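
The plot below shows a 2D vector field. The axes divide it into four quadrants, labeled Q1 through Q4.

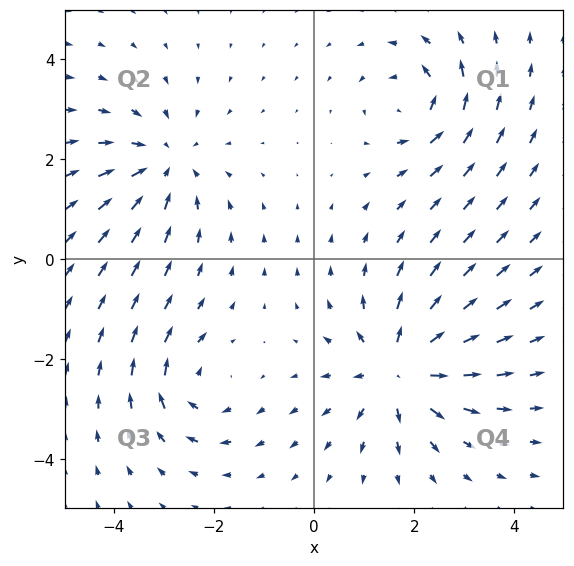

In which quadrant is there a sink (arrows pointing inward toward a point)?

Q2

The sink sits at approximately (-3.0, 1.9), which lies in quadrant Q2. The divergence there is about -3, negative as expected for a sink.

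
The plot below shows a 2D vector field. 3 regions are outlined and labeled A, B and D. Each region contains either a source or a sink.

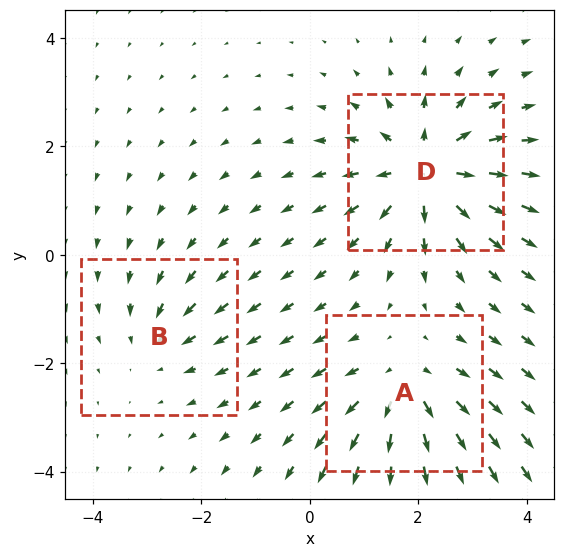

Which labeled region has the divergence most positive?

D

Divergence at each region's feature centre — A: about +4, B: about -2, D: about +5. Region D is most positive.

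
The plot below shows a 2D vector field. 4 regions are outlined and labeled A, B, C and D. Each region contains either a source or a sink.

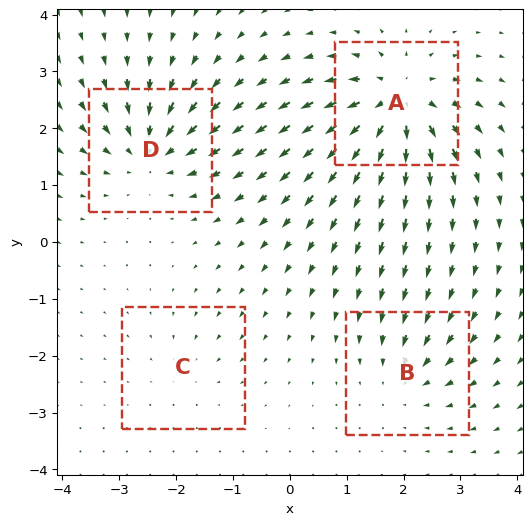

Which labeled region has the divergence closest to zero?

C

Divergence at each region's feature centre — A: about +8, B: about -4, C: about -2, D: about -6. Region C is closest to zero.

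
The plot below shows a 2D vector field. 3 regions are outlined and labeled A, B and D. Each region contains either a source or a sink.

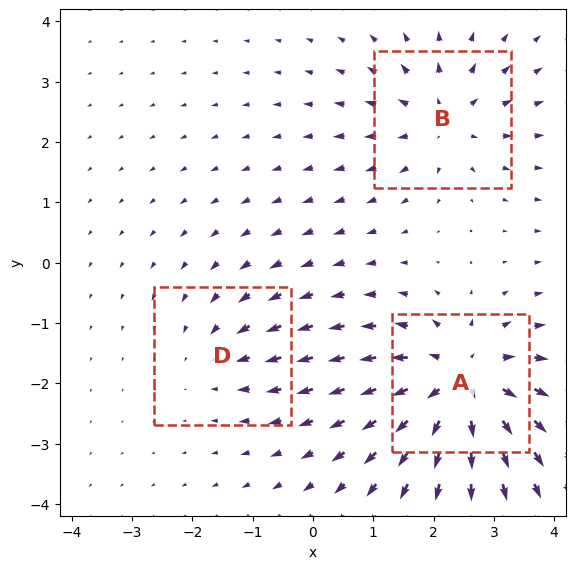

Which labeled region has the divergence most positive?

Divergence at each region's feature centre — A: about +5, B: about +3, D: about -2. Region A is most positive.

A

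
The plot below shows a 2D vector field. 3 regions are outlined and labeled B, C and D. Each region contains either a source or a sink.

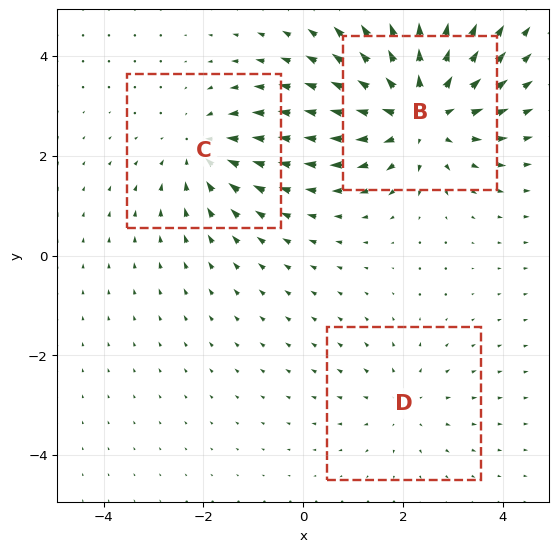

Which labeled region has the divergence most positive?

Divergence at each region's feature centre — B: about +5, C: about -3, D: about +2. Region B is most positive.

B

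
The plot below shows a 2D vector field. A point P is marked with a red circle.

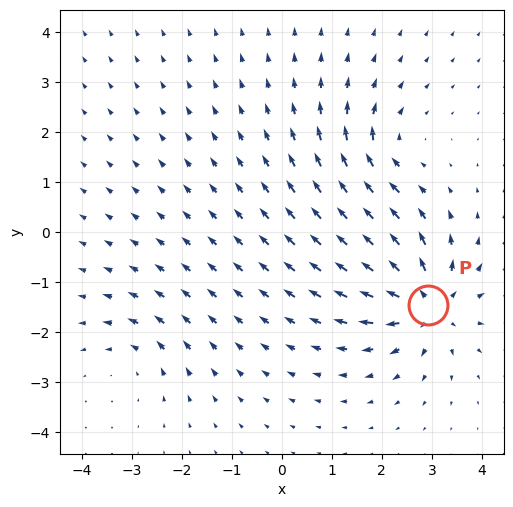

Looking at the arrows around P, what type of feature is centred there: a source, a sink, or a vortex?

source

At P (2.9, -1.5) the arrows spread outward. Divergence about +6, curl ≈0 — positive divergence with near-zero curl is a source.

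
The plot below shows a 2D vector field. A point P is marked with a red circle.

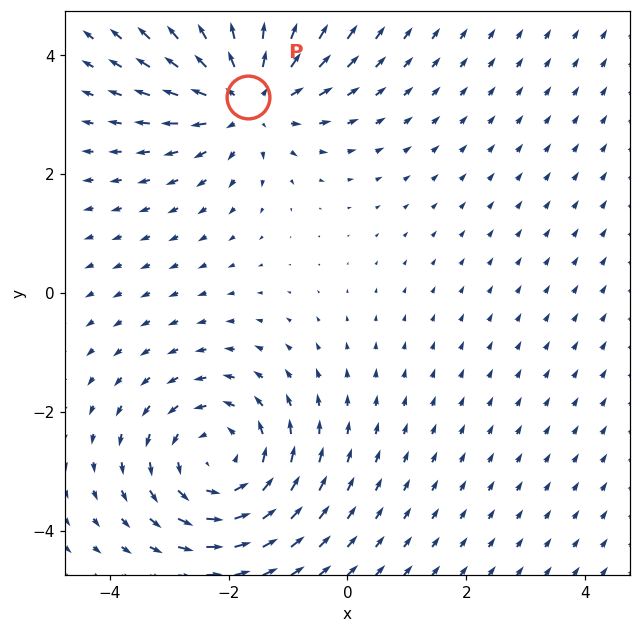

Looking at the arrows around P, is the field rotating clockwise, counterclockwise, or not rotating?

not rotating

Near P at (-1.7, 3.3) the arrows show no circulation. The curl there is ≈0.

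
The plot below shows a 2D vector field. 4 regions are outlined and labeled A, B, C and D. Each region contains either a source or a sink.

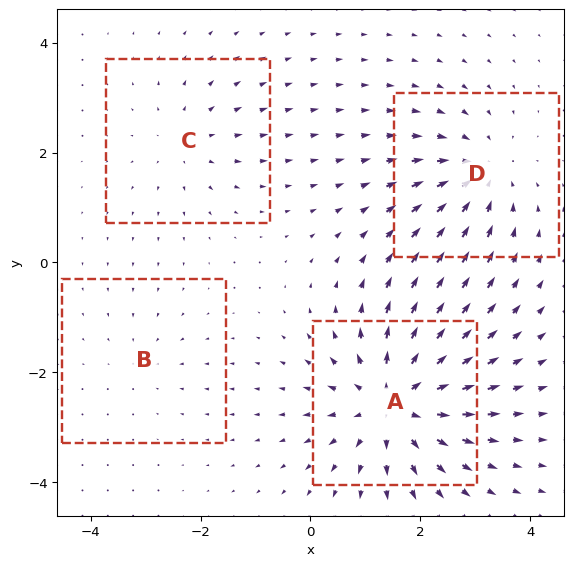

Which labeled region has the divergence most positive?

A

Divergence at each region's feature centre — A: about +7, B: about -2, C: about +3, D: about -5. Region A is most positive.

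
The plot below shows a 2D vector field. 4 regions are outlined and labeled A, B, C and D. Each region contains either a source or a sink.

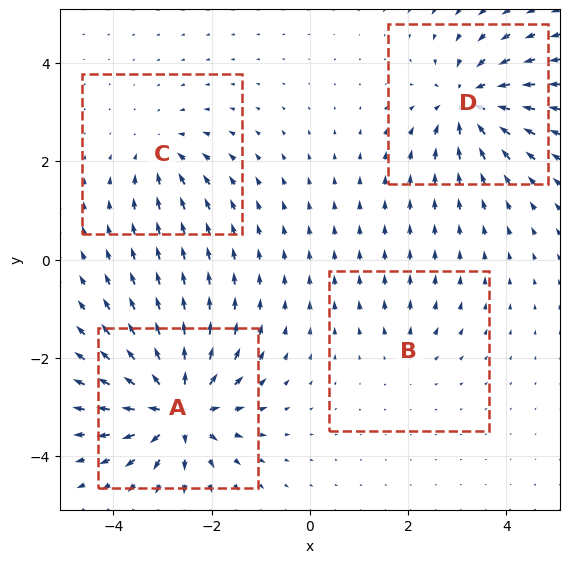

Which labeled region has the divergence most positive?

Divergence at each region's feature centre — A: about +9, B: about +2, C: about -4, D: about -7. Region A is most positive.

A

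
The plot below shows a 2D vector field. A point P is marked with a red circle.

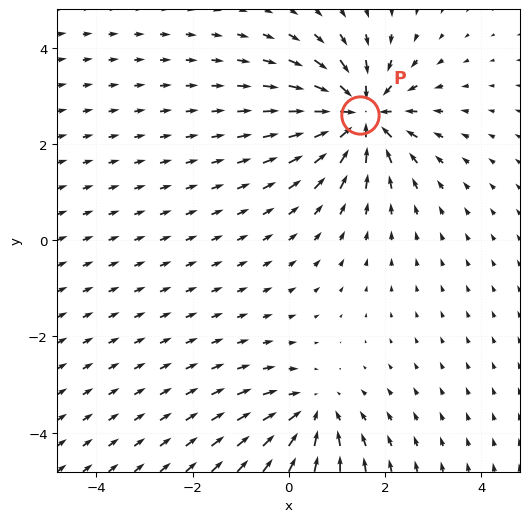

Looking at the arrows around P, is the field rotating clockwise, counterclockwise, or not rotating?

Near P at (1.5, 2.6) the arrows show no circulation. The curl there is ≈0.

not rotating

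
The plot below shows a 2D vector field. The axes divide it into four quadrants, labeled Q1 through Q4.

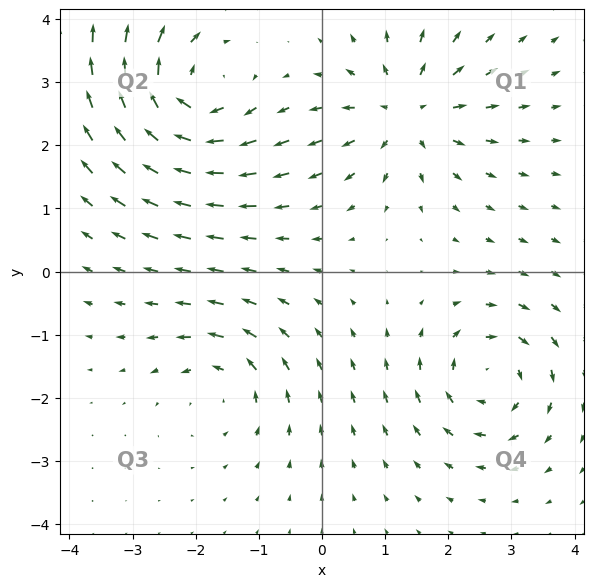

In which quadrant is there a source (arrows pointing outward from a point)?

Q1

The source sits at approximately (1.3, 2.5), which lies in quadrant Q1. The divergence there is about +5, positive as expected for a source.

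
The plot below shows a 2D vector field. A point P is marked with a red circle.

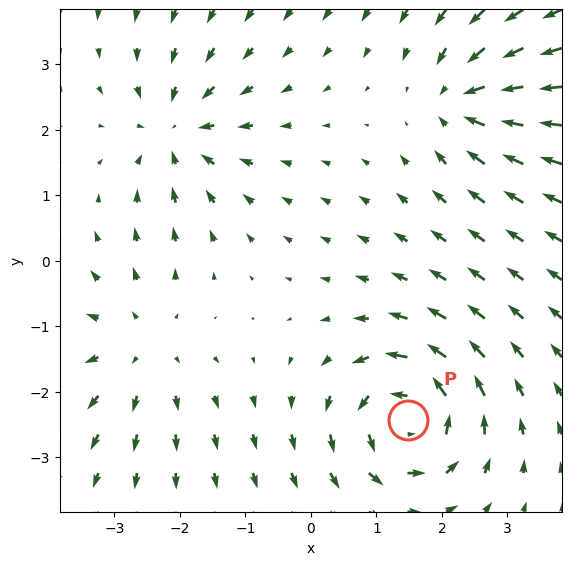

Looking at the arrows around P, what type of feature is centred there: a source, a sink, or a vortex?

At P (1.5, -2.4) the arrows circulate counterclockwise. Divergence ≈0, curl about +6 — near-zero divergence with nonzero curl is a vortex.

vortex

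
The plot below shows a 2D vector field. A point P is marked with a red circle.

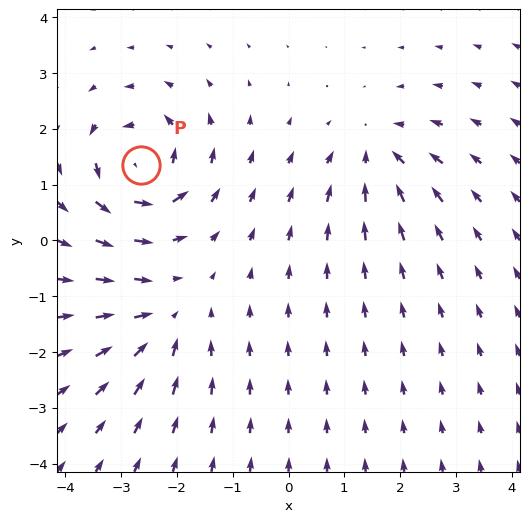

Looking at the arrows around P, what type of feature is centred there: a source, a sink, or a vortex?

vortex

At P (-2.6, 1.3) the arrows circulate counterclockwise. Divergence ≈0, curl about +7 — near-zero divergence with nonzero curl is a vortex.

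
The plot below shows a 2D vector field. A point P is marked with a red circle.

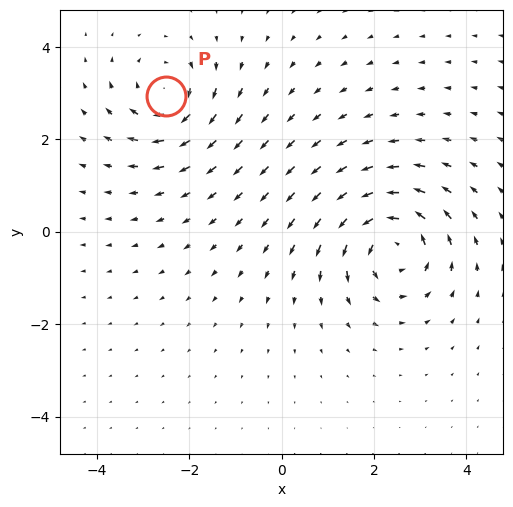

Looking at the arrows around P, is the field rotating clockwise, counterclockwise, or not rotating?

Near P at (-2.5, 2.9) the arrows circulate clockwise. The curl (z-component) there is about -4; negative curl means clockwise rotation.

clockwise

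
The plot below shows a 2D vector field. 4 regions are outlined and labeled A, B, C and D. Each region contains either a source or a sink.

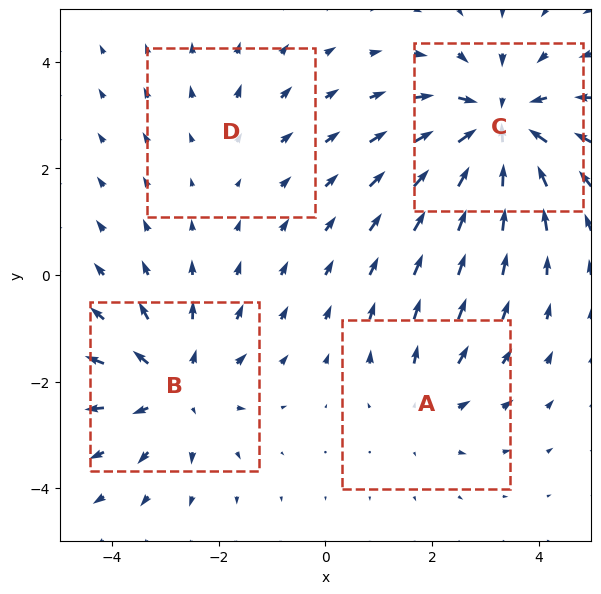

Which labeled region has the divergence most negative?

Divergence at each region's feature centre — A: about +3, B: about +5, C: about -7, D: about +2. Region C is most negative.

C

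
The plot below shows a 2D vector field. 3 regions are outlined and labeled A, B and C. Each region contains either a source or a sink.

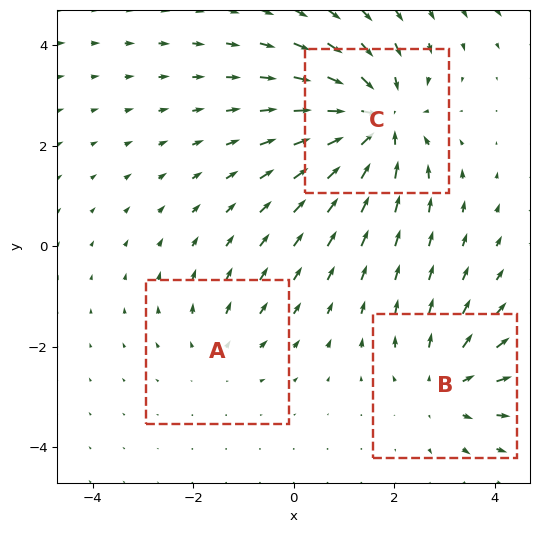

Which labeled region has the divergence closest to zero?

Divergence at each region's feature centre — A: about +2, B: about +3, C: about -5. Region A is closest to zero.

A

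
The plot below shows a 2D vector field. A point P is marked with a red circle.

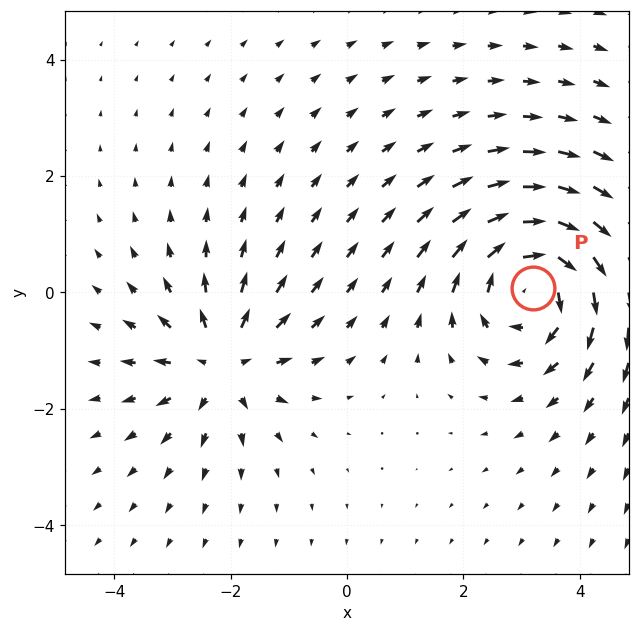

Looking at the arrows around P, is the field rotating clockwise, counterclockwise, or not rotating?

clockwise

Near P at (3.2, 0.1) the arrows circulate clockwise. The curl (z-component) there is about -4; negative curl means clockwise rotation.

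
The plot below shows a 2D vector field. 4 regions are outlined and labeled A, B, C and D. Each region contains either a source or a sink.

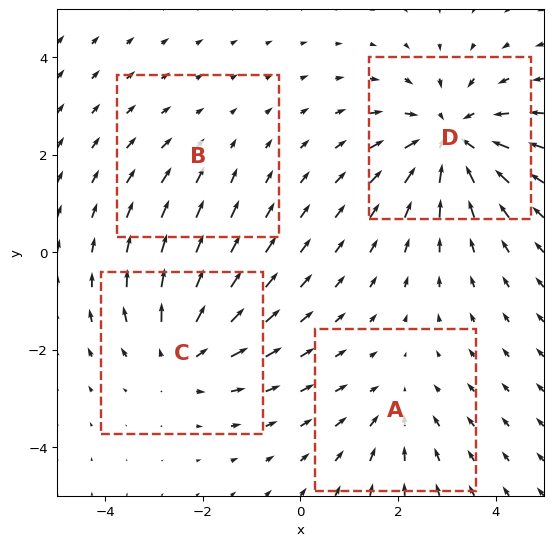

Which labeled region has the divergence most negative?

D

Divergence at each region's feature centre — A: about -3, B: about -2, C: about +5, D: about -6. Region D is most negative.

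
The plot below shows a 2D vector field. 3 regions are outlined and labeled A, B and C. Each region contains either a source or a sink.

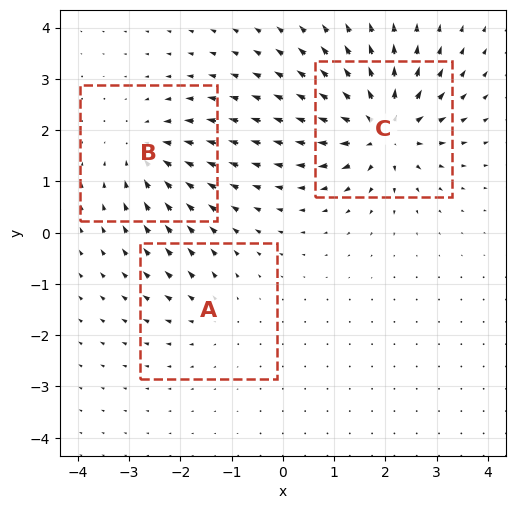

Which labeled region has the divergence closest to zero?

A

Divergence at each region's feature centre — A: about +2, B: about -4, C: about +6. Region A is closest to zero.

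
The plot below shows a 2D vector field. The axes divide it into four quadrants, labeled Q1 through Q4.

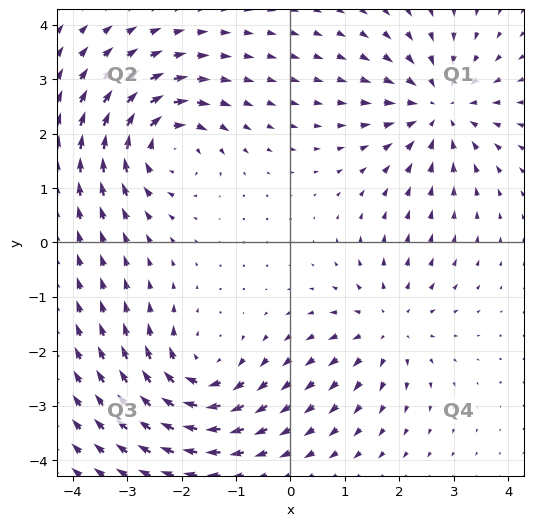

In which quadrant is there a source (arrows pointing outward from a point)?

Q4

The source sits at approximately (1.8, -1.5), which lies in quadrant Q4. The divergence there is about +3, positive as expected for a source.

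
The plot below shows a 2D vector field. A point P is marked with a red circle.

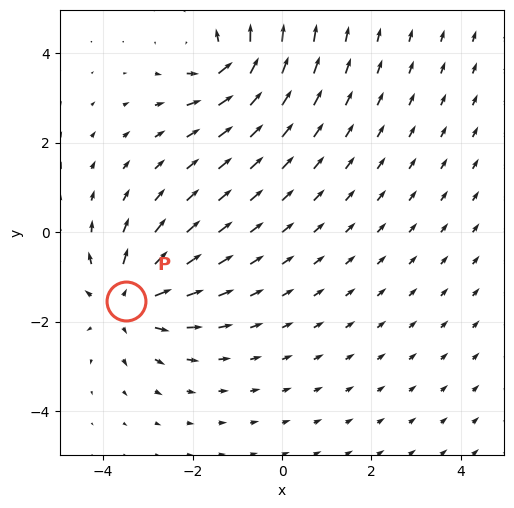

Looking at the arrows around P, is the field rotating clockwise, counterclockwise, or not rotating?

Near P at (-3.5, -1.5) the arrows show no circulation. The curl there is ≈0.

not rotating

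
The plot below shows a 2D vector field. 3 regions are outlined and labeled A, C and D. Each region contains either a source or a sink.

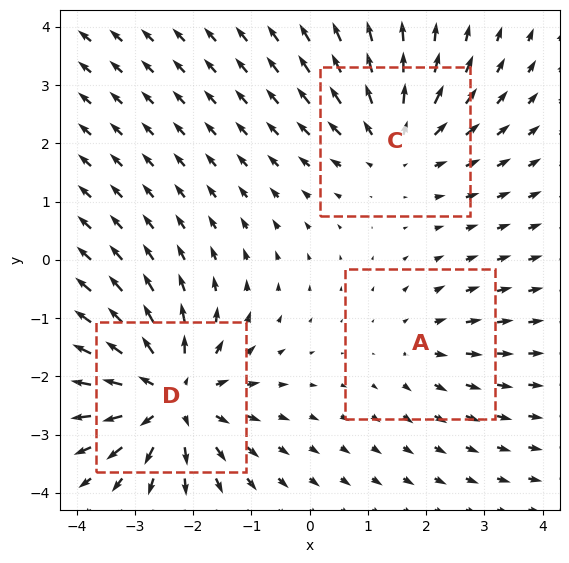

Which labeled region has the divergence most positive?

Divergence at each region's feature centre — A: about +2, C: about +3, D: about +5. Region D is most positive.

D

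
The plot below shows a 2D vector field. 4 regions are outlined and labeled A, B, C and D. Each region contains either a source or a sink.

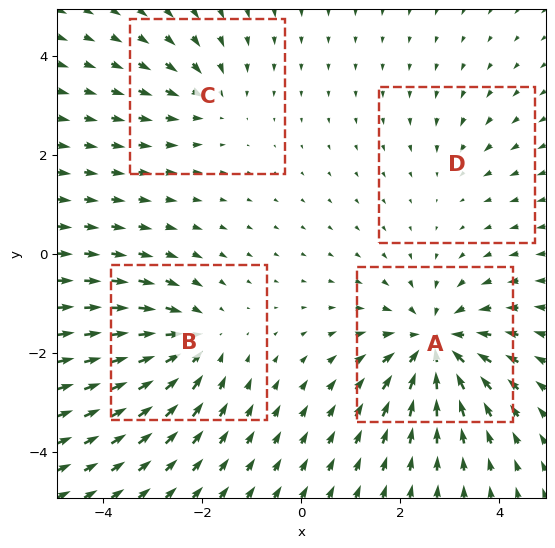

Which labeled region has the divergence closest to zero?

Divergence at each region's feature centre — A: about -6, B: about -5, C: about -3, D: about -2. Region D is closest to zero.

D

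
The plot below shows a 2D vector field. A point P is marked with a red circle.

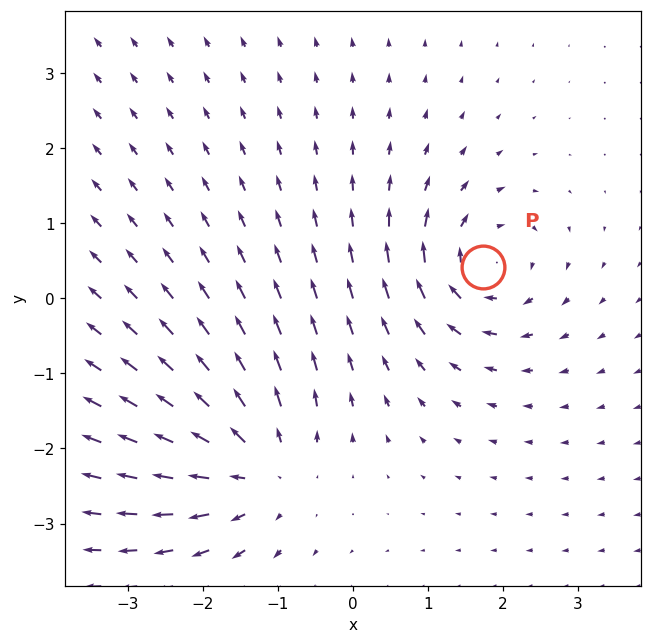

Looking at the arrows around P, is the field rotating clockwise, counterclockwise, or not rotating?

Near P at (1.7, 0.4) the arrows circulate clockwise. The curl (z-component) there is about -5; negative curl means clockwise rotation.

clockwise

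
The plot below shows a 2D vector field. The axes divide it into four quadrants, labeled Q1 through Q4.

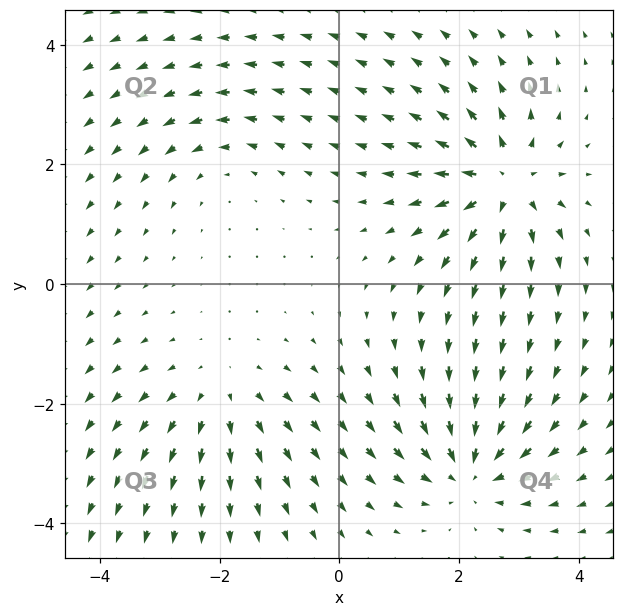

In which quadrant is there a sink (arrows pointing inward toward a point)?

Q4

The sink sits at approximately (2.2, -3.1), which lies in quadrant Q4. The divergence there is about -5, negative as expected for a sink.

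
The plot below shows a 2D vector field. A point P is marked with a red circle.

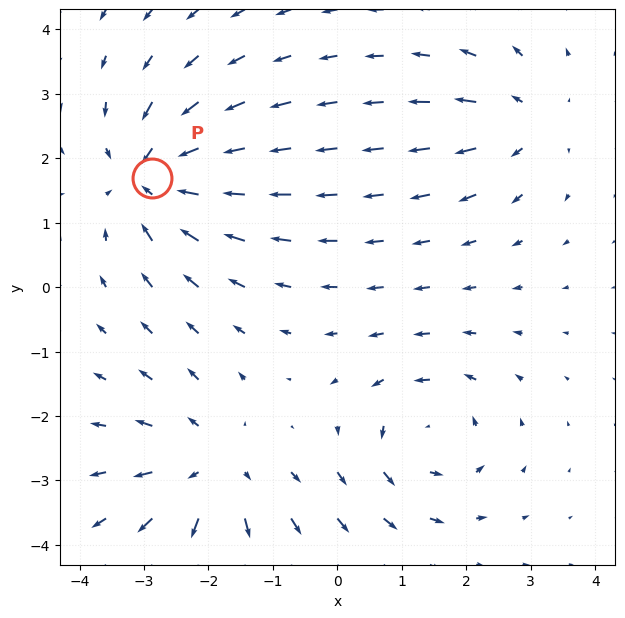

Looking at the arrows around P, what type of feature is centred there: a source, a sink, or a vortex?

sink

At P (-2.9, 1.7) the arrows converge inward. Divergence about -6, curl ≈0 — negative divergence with near-zero curl is a sink.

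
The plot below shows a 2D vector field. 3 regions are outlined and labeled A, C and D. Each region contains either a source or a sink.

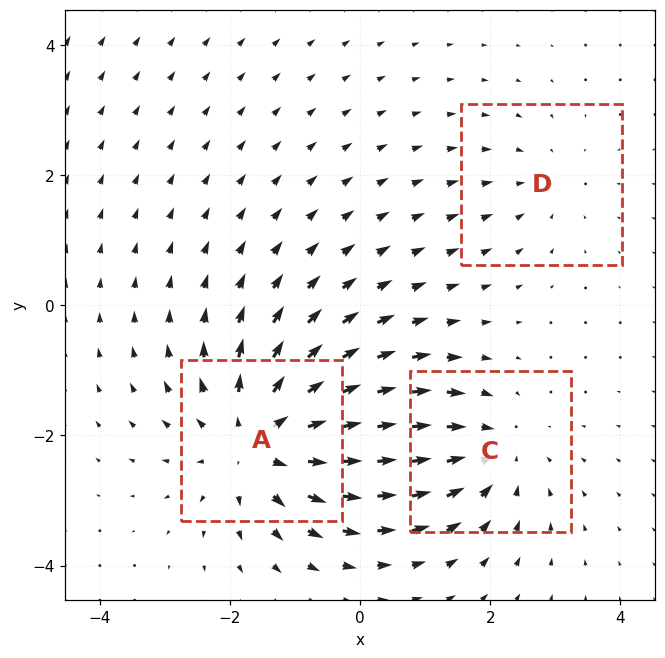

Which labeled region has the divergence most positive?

A

Divergence at each region's feature centre — A: about +4, C: about -3, D: about -2. Region A is most positive.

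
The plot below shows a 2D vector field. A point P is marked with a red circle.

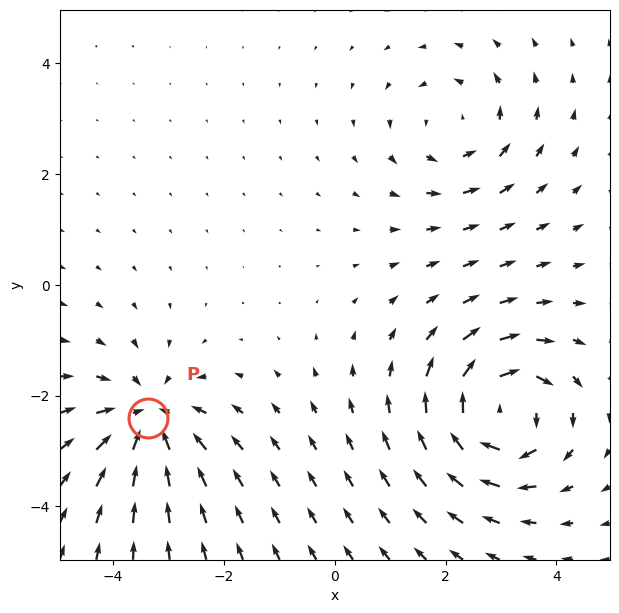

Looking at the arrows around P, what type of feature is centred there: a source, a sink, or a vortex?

sink

At P (-3.4, -2.4) the arrows converge inward. Divergence about -5, curl ≈0 — negative divergence with near-zero curl is a sink.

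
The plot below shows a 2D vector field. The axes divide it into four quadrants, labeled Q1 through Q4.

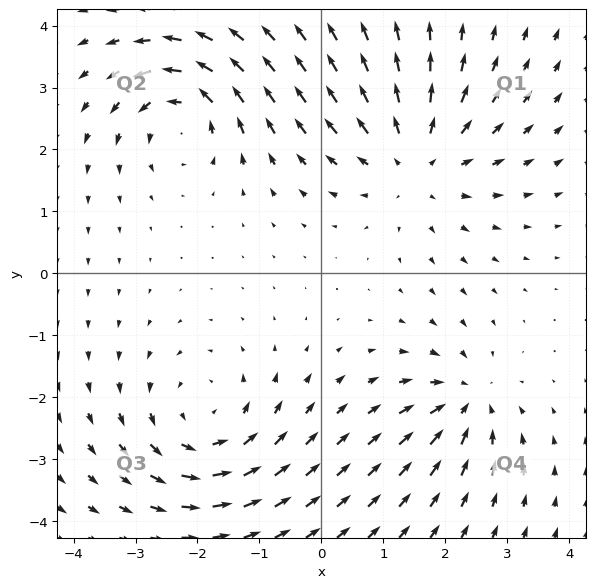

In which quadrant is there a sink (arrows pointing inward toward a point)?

Q4

The sink sits at approximately (2.3, -2.1), which lies in quadrant Q4. The divergence there is about -5, negative as expected for a sink.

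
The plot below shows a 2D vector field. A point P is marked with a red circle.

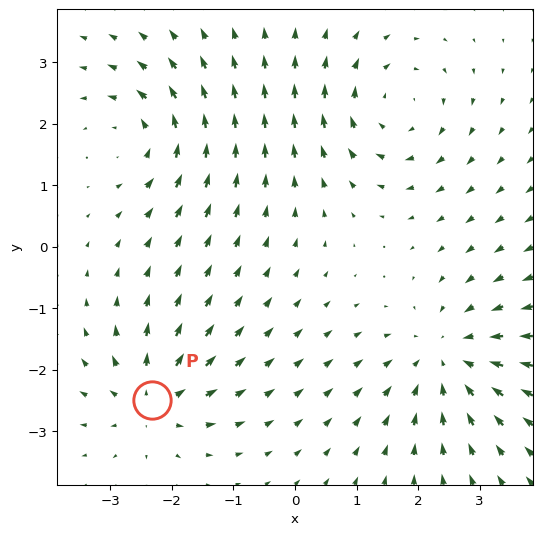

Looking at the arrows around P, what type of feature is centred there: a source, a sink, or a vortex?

At P (-2.3, -2.5) the arrows spread outward. Divergence about +4, curl ≈0 — positive divergence with near-zero curl is a source.

source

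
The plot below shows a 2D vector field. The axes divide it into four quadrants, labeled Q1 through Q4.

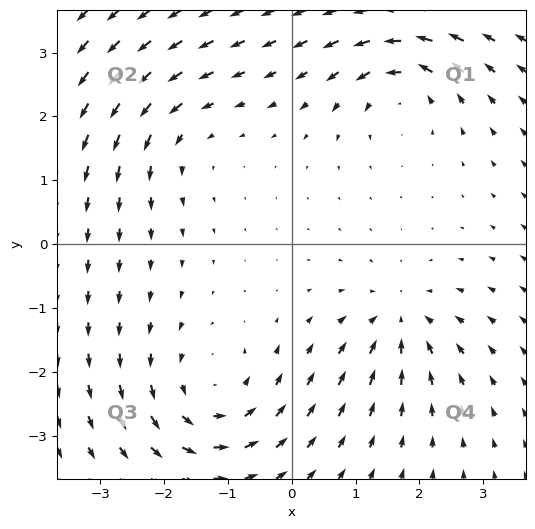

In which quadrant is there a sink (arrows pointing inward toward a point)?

The sink sits at approximately (1.7, -1.2), which lies in quadrant Q4. The divergence there is about -4, negative as expected for a sink.

Q4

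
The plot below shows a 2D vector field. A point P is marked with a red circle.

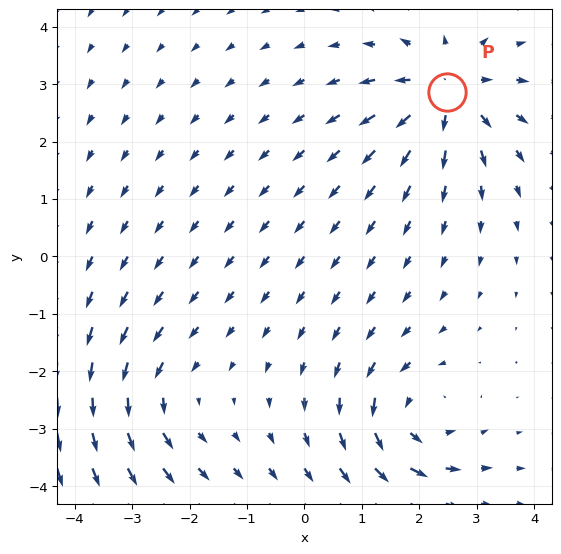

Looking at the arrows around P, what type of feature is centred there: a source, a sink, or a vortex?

At P (2.5, 2.9) the arrows spread outward. Divergence about +5, curl ≈0 — positive divergence with near-zero curl is a source.

source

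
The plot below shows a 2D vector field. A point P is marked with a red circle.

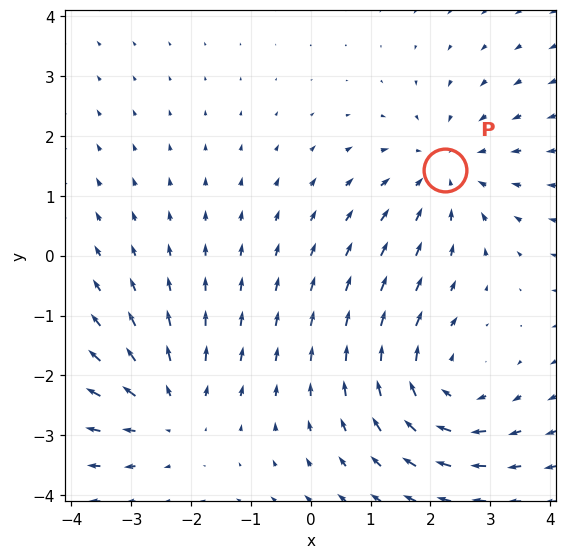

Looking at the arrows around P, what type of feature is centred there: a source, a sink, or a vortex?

sink

At P (2.3, 1.4) the arrows converge inward. Divergence about -3, curl ≈0 — negative divergence with near-zero curl is a sink.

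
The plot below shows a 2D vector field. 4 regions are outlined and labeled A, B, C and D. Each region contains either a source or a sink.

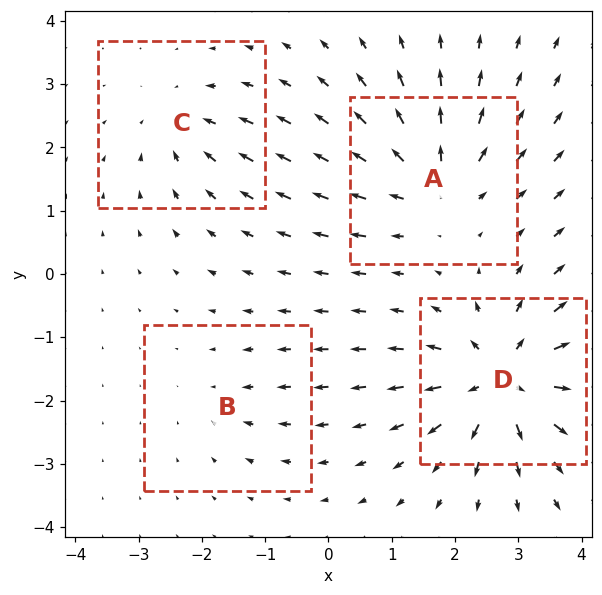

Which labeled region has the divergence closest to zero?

Divergence at each region's feature centre — A: about +6, B: about -2, C: about -4, D: about +8. Region B is closest to zero.

B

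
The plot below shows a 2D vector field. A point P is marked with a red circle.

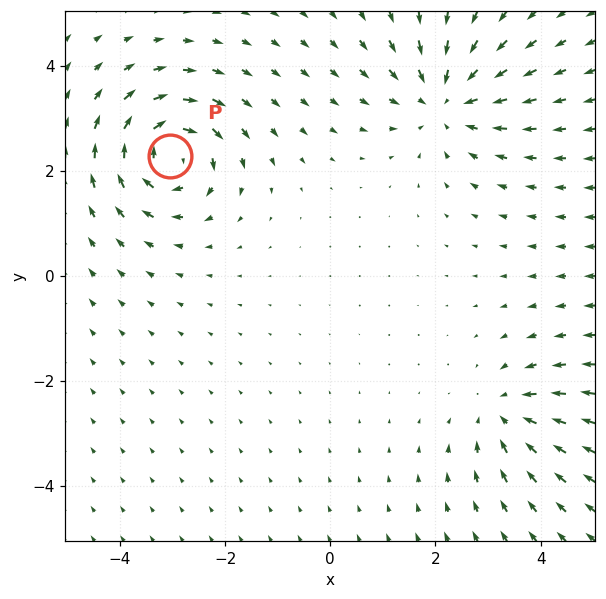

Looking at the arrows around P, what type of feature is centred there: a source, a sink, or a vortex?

vortex

At P (-3.0, 2.3) the arrows circulate clockwise. Divergence ≈0, curl about -6 — near-zero divergence with nonzero curl is a vortex.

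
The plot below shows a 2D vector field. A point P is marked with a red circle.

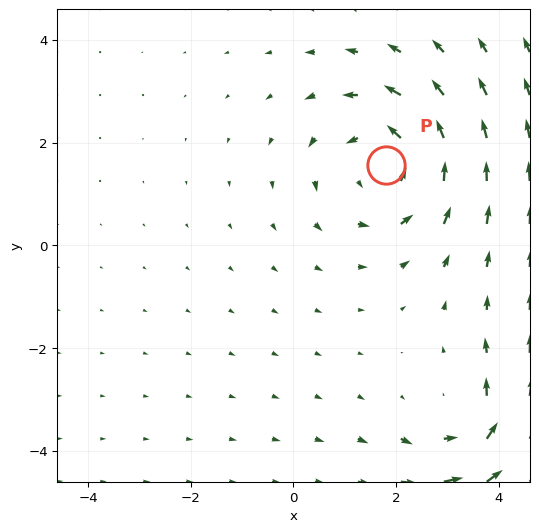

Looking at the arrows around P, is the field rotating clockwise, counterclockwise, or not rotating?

counterclockwise

Near P at (1.8, 1.6) the arrows circulate counterclockwise. The curl (z-component) there is about +4; positive curl means counterclockwise rotation.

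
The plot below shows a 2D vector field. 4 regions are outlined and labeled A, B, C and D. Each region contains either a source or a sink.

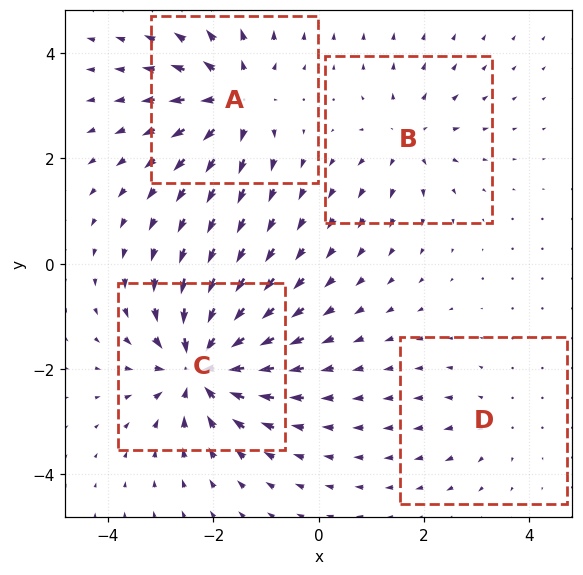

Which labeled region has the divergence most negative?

C

Divergence at each region's feature centre — A: about +6, B: about +4, C: about -8, D: about +2. Region C is most negative.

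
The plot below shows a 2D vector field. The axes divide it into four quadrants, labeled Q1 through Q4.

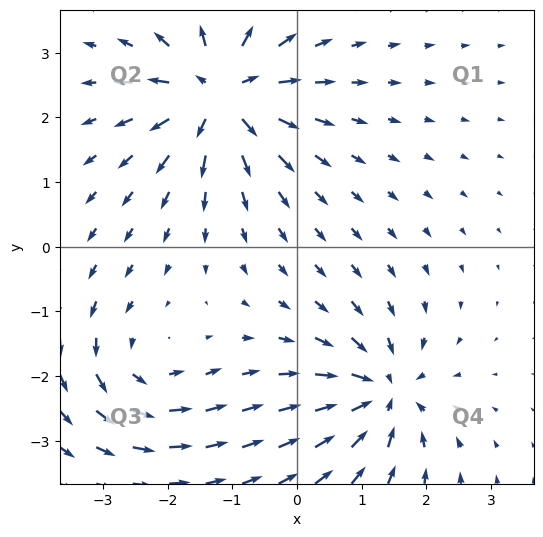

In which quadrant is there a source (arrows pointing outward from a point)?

Q2

The source sits at approximately (-1.2, 2.4), which lies in quadrant Q2. The divergence there is about +7, positive as expected for a source.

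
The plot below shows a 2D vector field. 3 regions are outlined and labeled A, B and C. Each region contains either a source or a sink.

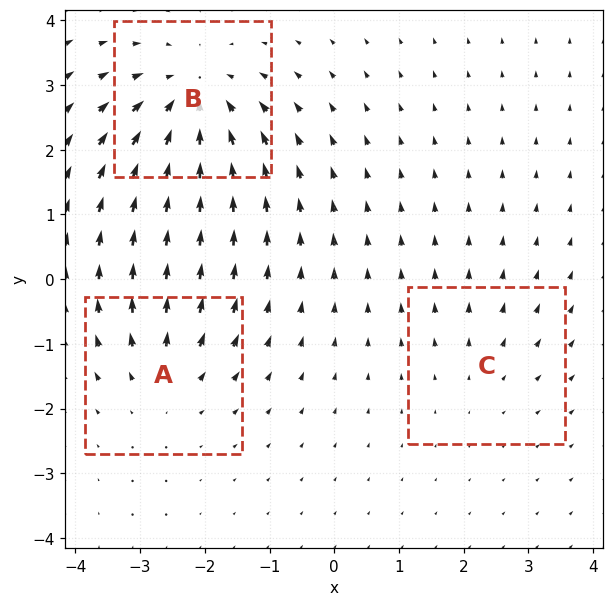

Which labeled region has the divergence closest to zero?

C

Divergence at each region's feature centre — A: about +3, B: about -5, C: about +2. Region C is closest to zero.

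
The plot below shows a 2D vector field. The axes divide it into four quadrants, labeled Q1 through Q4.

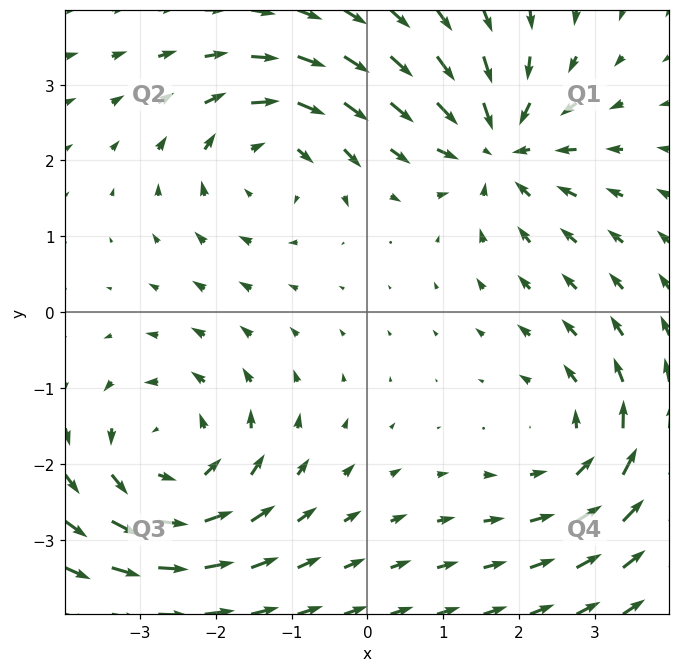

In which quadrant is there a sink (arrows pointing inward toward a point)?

Q1

The sink sits at approximately (1.7, 2.2), which lies in quadrant Q1. The divergence there is about -5, negative as expected for a sink.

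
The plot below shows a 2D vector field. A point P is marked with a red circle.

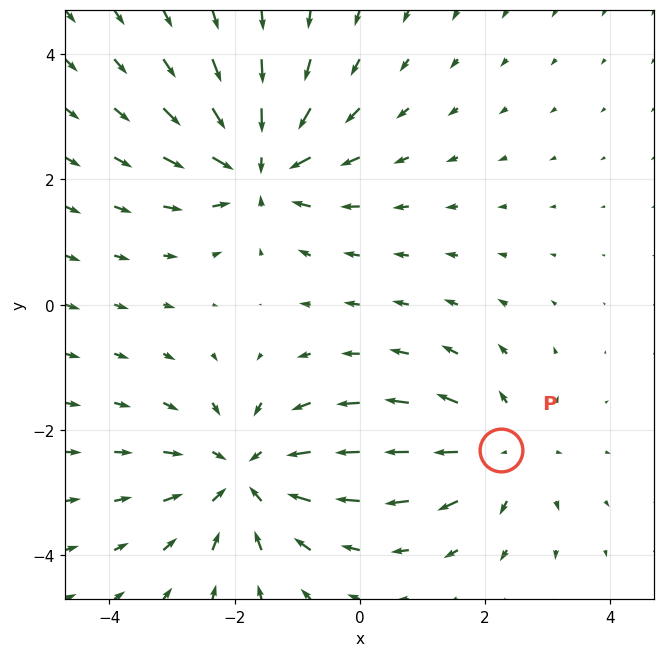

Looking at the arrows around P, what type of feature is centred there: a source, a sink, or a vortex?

source

At P (2.3, -2.3) the arrows spread outward. Divergence about +3, curl ≈0 — positive divergence with near-zero curl is a source.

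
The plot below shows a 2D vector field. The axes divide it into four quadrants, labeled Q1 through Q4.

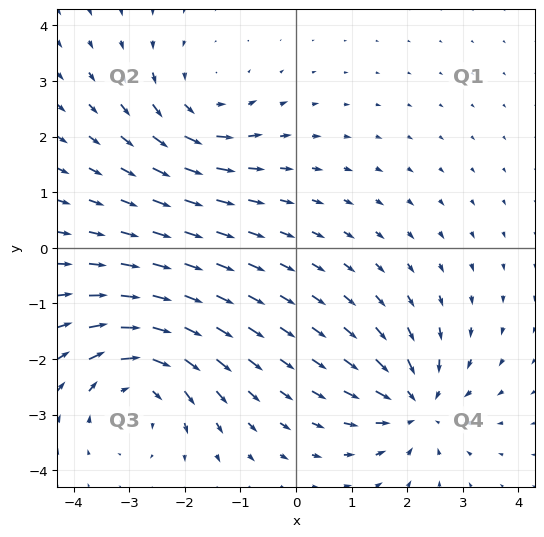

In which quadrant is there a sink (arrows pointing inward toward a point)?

The sink sits at approximately (2.2, -2.8), which lies in quadrant Q4. The divergence there is about -5, negative as expected for a sink.

Q4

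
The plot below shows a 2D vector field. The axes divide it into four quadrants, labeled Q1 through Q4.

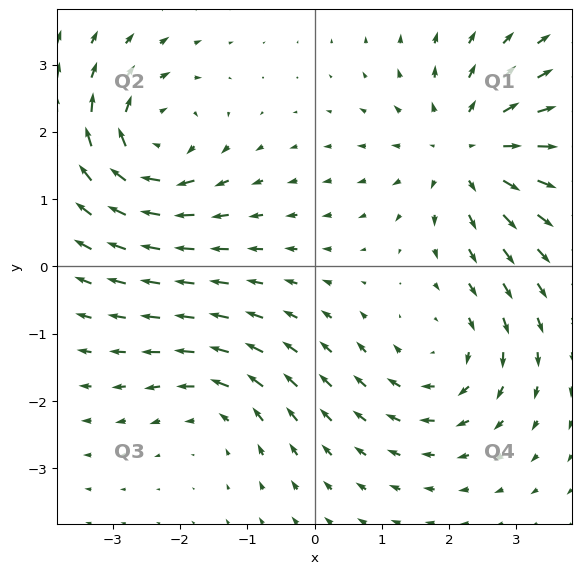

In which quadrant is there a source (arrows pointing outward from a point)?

The source sits at approximately (2.3, 1.7), which lies in quadrant Q1. The divergence there is about +4, positive as expected for a source.

Q1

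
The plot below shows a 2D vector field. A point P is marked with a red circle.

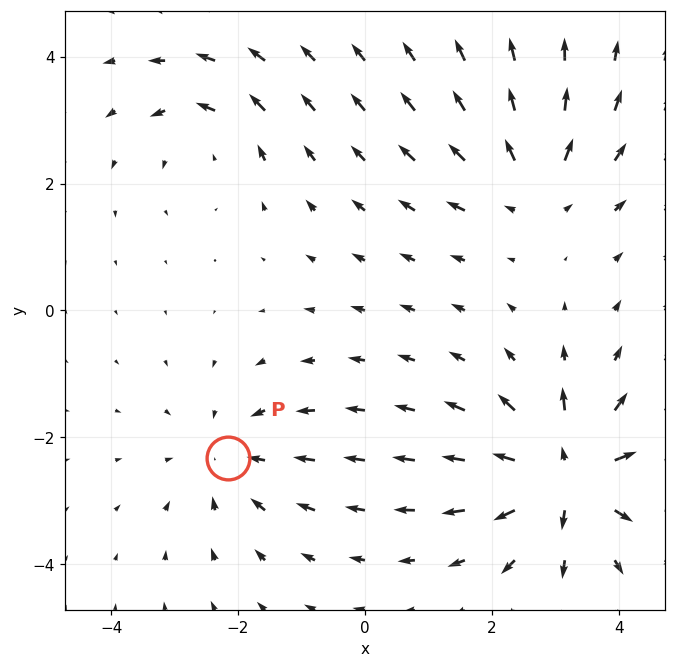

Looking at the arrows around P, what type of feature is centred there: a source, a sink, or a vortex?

sink

At P (-2.2, -2.3) the arrows converge inward. Divergence about -3, curl ≈0 — negative divergence with near-zero curl is a sink.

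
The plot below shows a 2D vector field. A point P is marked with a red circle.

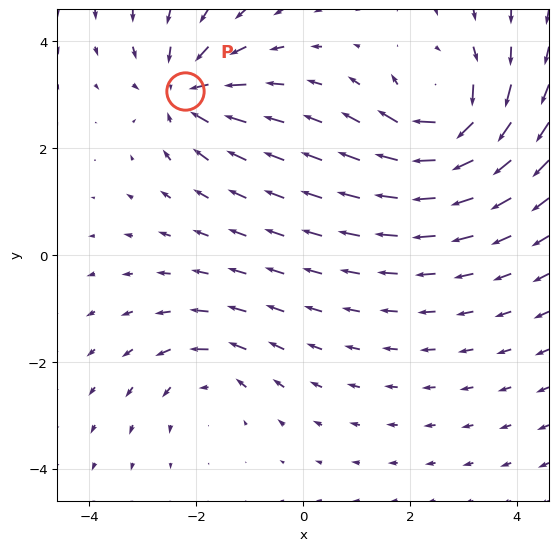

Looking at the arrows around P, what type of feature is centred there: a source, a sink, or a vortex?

sink

At P (-2.2, 3.1) the arrows converge inward. Divergence about -4, curl ≈0 — negative divergence with near-zero curl is a sink.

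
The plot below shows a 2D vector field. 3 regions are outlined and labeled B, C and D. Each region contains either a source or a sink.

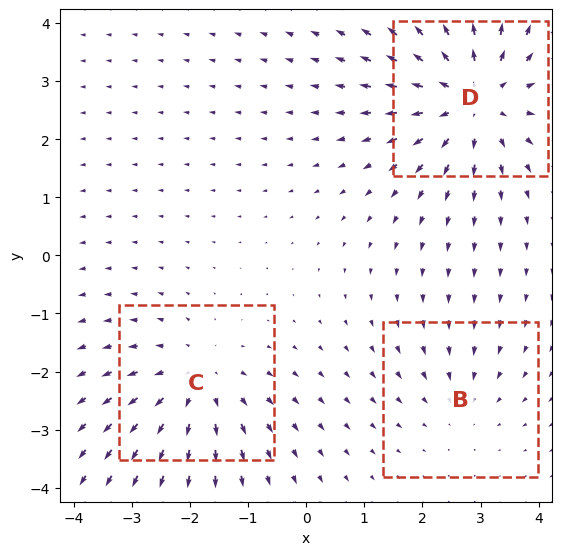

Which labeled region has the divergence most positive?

Divergence at each region's feature centre — B: about -2, C: about +3, D: about +4. Region D is most positive.

D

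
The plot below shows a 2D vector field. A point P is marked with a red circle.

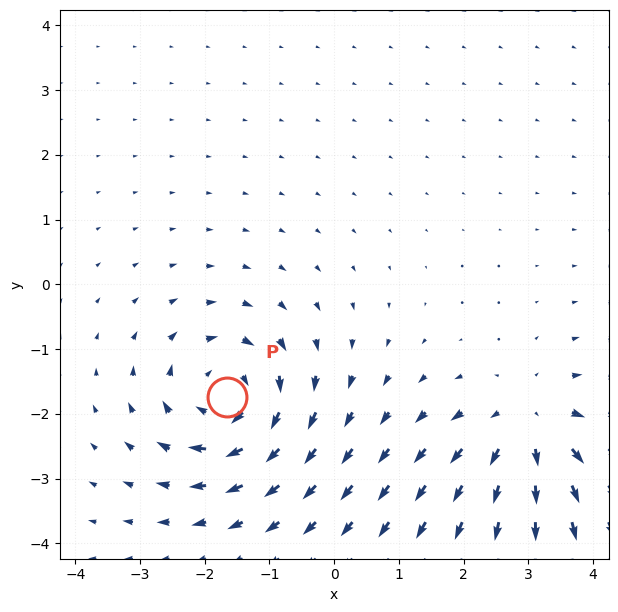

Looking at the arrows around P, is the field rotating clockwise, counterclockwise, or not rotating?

Near P at (-1.7, -1.7) the arrows circulate clockwise. The curl (z-component) there is about -5; negative curl means clockwise rotation.

clockwise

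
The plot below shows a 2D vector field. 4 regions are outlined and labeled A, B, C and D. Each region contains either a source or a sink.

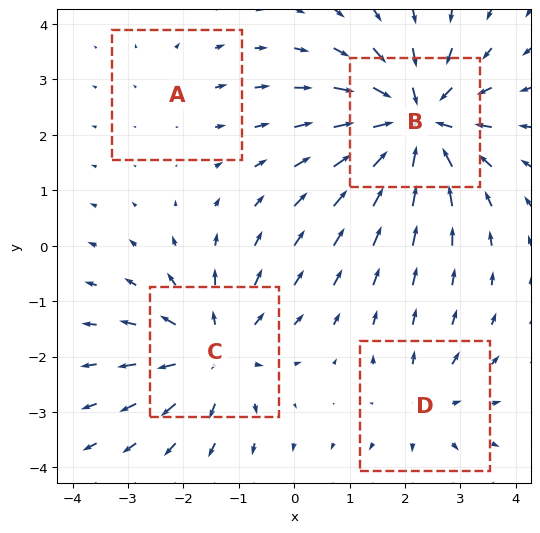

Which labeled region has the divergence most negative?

B

Divergence at each region's feature centre — A: about +2, B: about -7, C: about +5, D: about +3. Region B is most negative.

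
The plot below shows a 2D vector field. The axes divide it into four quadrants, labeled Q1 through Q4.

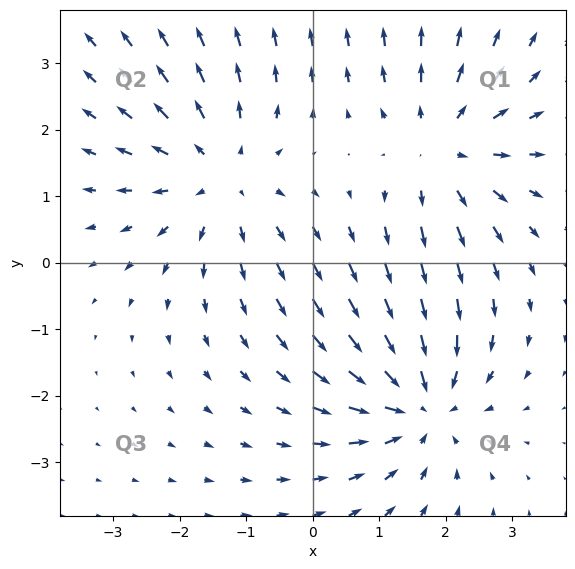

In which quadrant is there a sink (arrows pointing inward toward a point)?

The sink sits at approximately (1.6, -2.1), which lies in quadrant Q4. The divergence there is about -5, negative as expected for a sink.

Q4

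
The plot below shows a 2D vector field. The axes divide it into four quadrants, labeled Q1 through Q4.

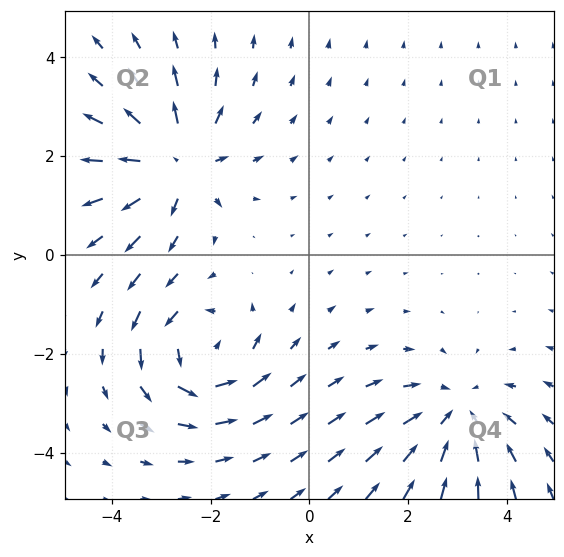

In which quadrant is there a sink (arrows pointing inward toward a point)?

The sink sits at approximately (3.0, -3.3), which lies in quadrant Q4. The divergence there is about -4, negative as expected for a sink.

Q4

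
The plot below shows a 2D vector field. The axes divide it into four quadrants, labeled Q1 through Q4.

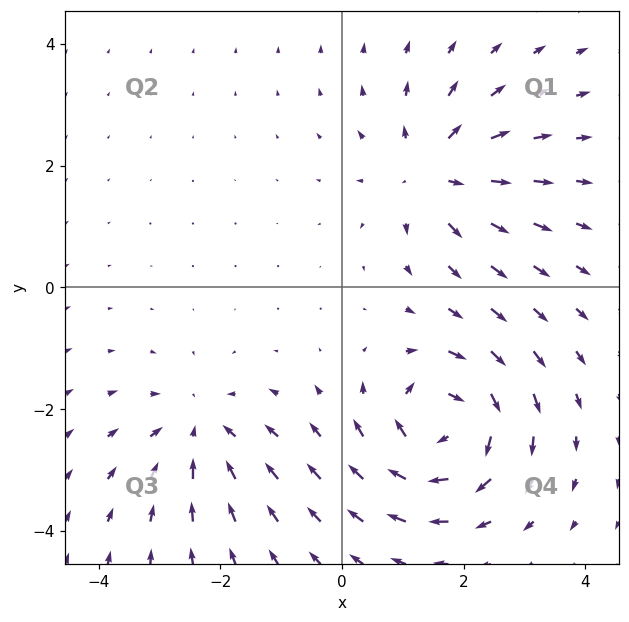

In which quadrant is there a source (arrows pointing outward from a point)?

The source sits at approximately (1.5, 1.9), which lies in quadrant Q1. The divergence there is about +4, positive as expected for a source.

Q1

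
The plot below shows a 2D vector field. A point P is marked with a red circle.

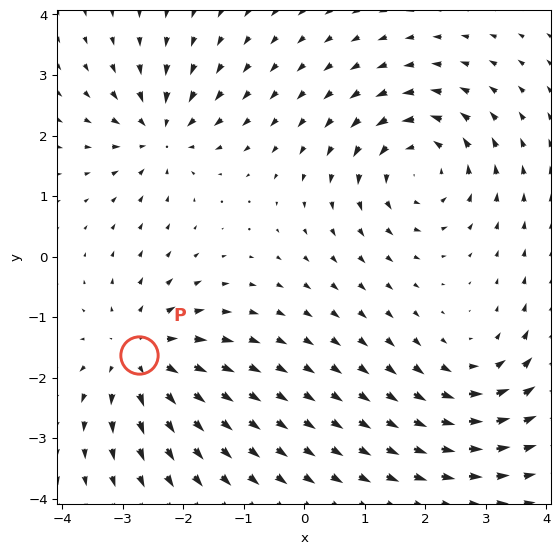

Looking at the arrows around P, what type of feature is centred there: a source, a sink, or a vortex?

At P (-2.7, -1.6) the arrows spread outward. Divergence about +5, curl ≈0 — positive divergence with near-zero curl is a source.

source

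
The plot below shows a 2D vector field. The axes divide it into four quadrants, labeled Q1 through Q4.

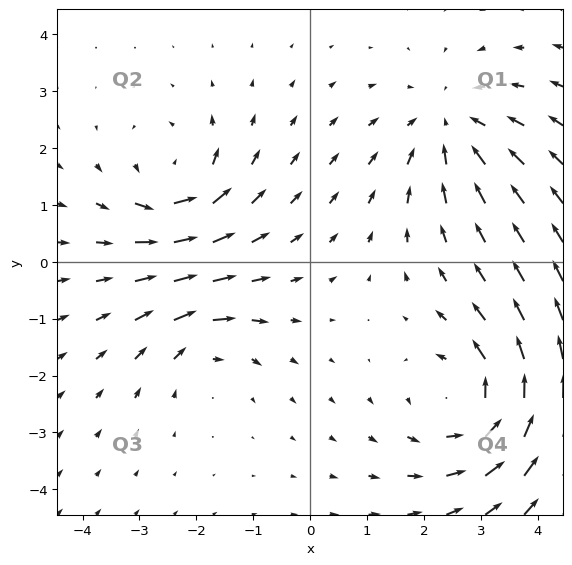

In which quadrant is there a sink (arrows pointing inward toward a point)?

Q1

The sink sits at approximately (2.5, 2.4), which lies in quadrant Q1. The divergence there is about -3, negative as expected for a sink.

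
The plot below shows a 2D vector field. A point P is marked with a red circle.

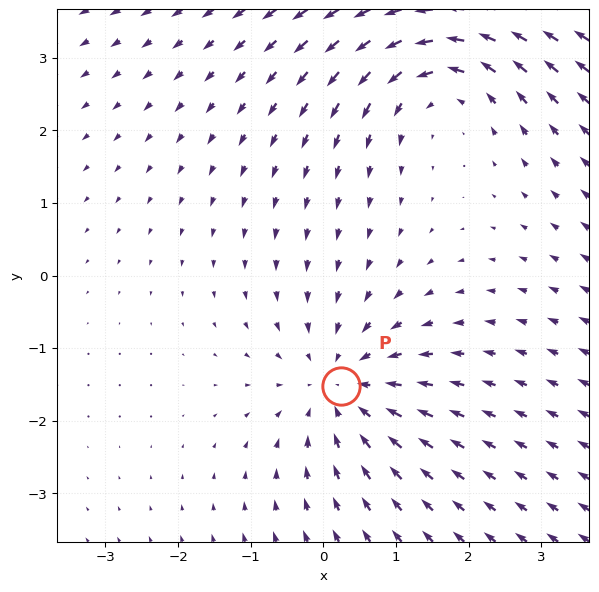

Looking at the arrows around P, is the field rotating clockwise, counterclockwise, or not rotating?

Near P at (0.2, -1.5) the arrows show no circulation. The curl there is ≈0.

not rotating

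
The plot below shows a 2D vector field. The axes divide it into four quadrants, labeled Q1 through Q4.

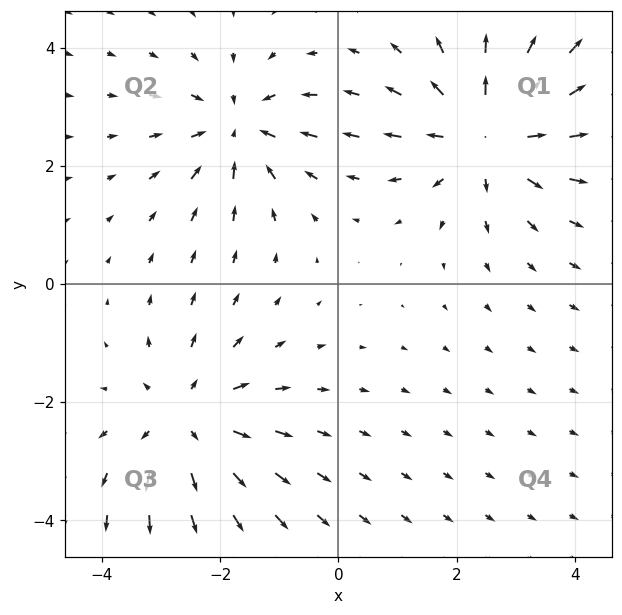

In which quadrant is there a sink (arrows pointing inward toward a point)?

The sink sits at approximately (-1.7, 2.7), which lies in quadrant Q2. The divergence there is about -3, negative as expected for a sink.

Q2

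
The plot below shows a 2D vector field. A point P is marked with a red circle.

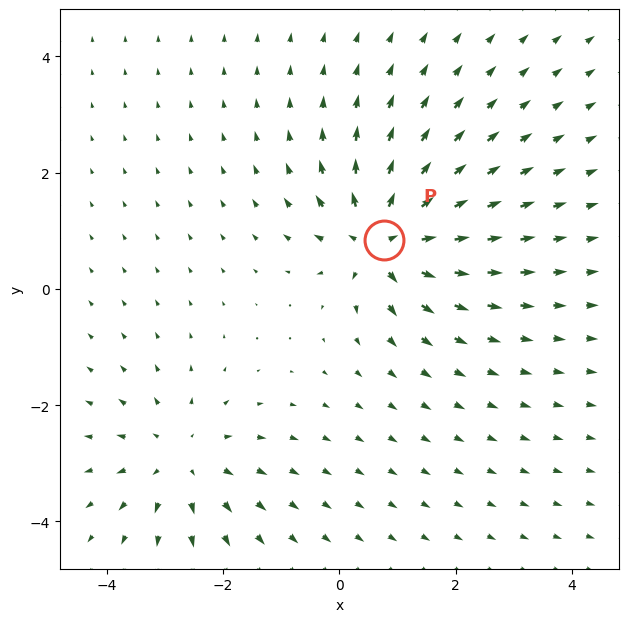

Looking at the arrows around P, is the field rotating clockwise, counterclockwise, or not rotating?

Near P at (0.8, 0.8) the arrows show no circulation. The curl there is ≈0.

not rotating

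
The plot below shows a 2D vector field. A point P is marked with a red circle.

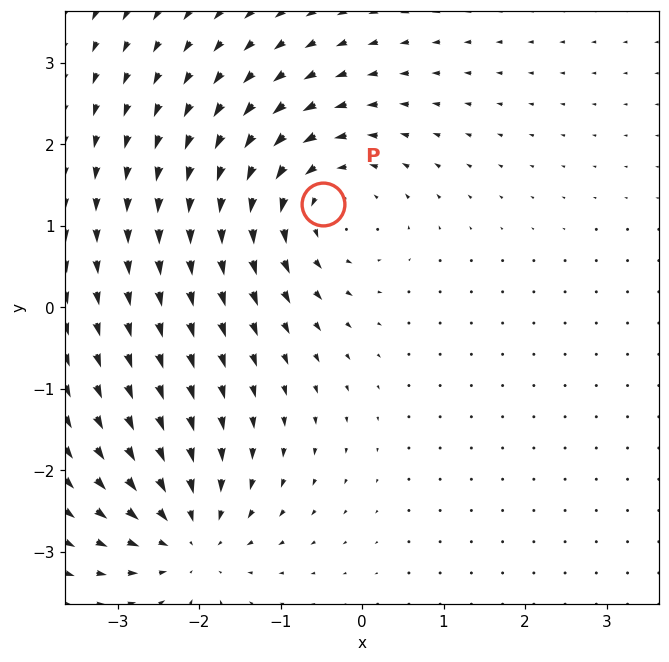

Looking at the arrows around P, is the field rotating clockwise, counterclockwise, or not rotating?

counterclockwise

Near P at (-0.5, 1.3) the arrows circulate counterclockwise. The curl (z-component) there is about +4; positive curl means counterclockwise rotation.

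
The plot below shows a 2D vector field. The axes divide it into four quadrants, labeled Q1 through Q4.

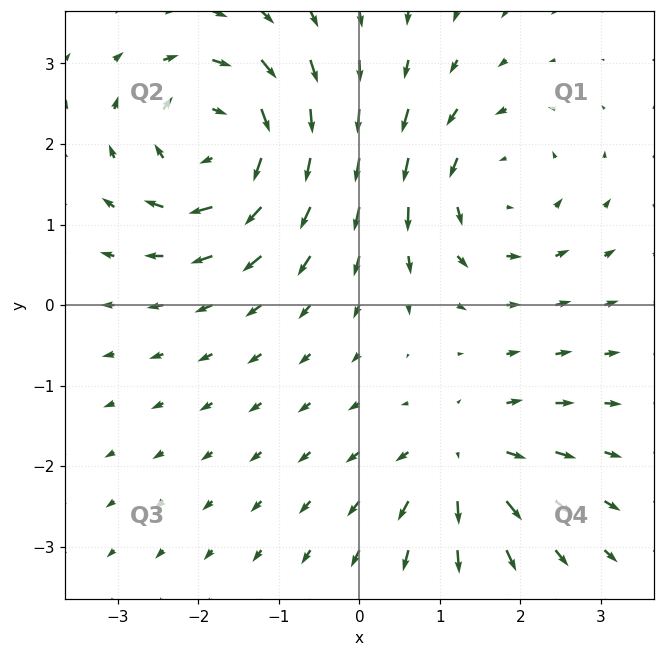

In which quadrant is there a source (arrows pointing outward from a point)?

The source sits at approximately (1.3, -1.9), which lies in quadrant Q4. The divergence there is about +4, positive as expected for a source.

Q4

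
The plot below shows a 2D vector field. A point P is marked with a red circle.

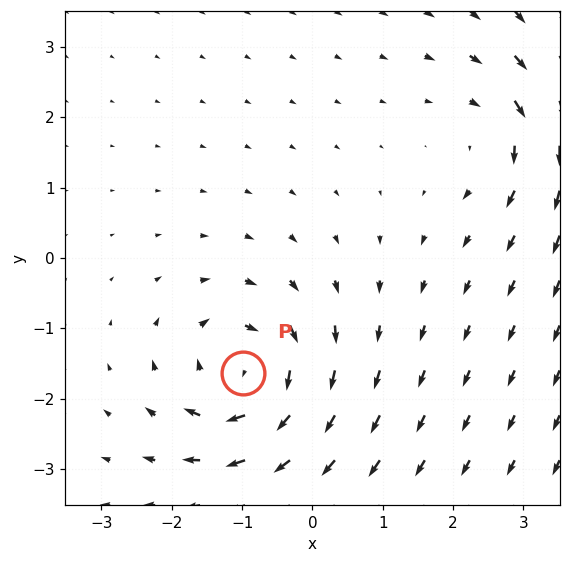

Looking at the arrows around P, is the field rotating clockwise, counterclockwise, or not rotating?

clockwise

Near P at (-1.0, -1.6) the arrows circulate clockwise. The curl (z-component) there is about -6; negative curl means clockwise rotation.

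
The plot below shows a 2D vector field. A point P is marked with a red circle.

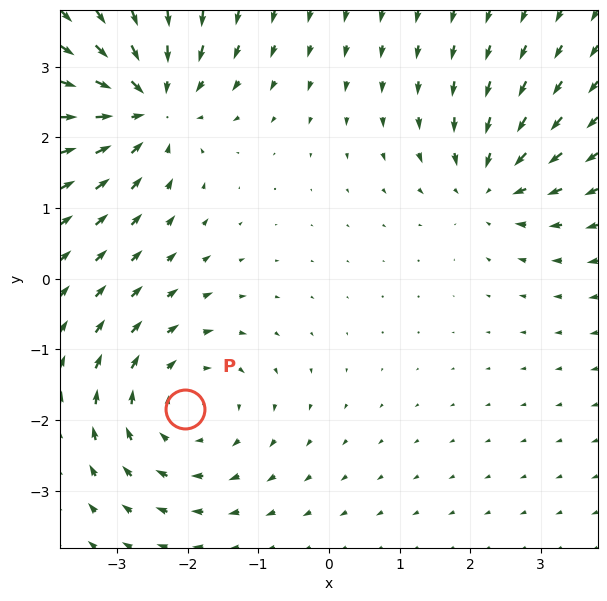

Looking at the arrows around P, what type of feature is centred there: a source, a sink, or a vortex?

vortex

At P (-2.0, -1.8) the arrows circulate clockwise. Divergence ≈0, curl about -4 — near-zero divergence with nonzero curl is a vortex.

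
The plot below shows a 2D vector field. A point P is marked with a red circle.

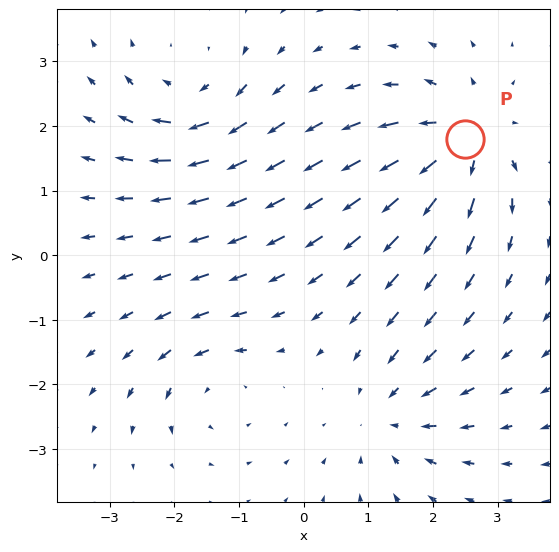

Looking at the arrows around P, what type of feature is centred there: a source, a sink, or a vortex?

source

At P (2.5, 1.8) the arrows spread outward. Divergence about +6, curl ≈0 — positive divergence with near-zero curl is a source.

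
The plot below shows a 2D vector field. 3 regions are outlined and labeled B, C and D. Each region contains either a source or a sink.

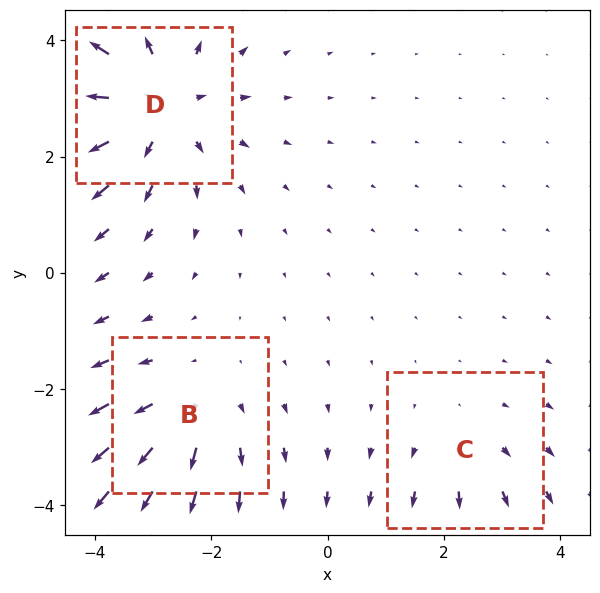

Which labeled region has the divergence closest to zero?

C

Divergence at each region's feature centre — B: about +3, C: about +2, D: about +4. Region C is closest to zero.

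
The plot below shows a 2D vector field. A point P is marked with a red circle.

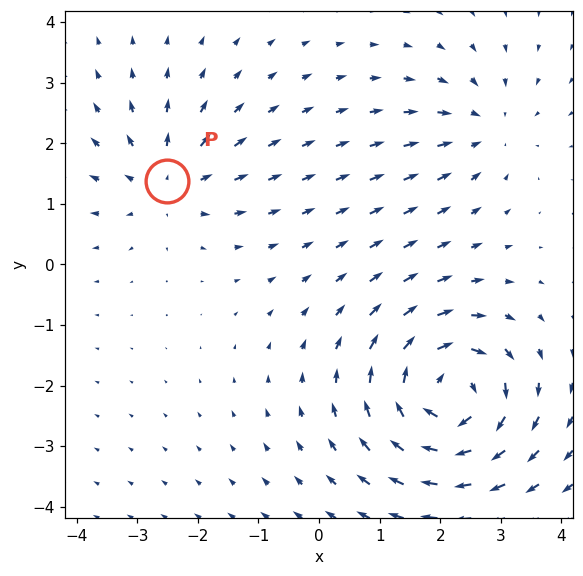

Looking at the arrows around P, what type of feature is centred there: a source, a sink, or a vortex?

source

At P (-2.5, 1.4) the arrows spread outward. Divergence about +3, curl ≈0 — positive divergence with near-zero curl is a source.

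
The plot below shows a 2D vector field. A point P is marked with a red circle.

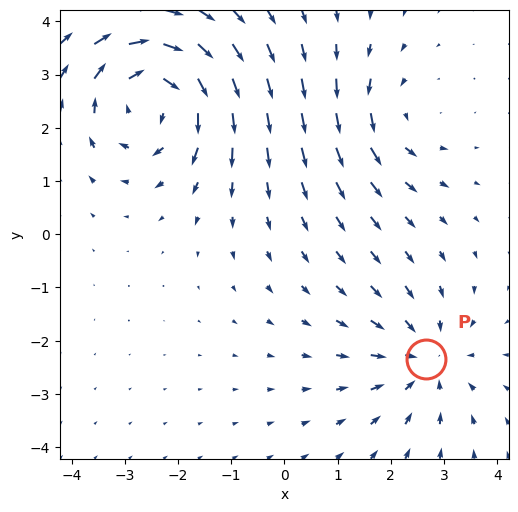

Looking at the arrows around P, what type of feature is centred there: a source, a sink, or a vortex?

sink

At P (2.7, -2.4) the arrows converge inward. Divergence about -3, curl ≈0 — negative divergence with near-zero curl is a sink.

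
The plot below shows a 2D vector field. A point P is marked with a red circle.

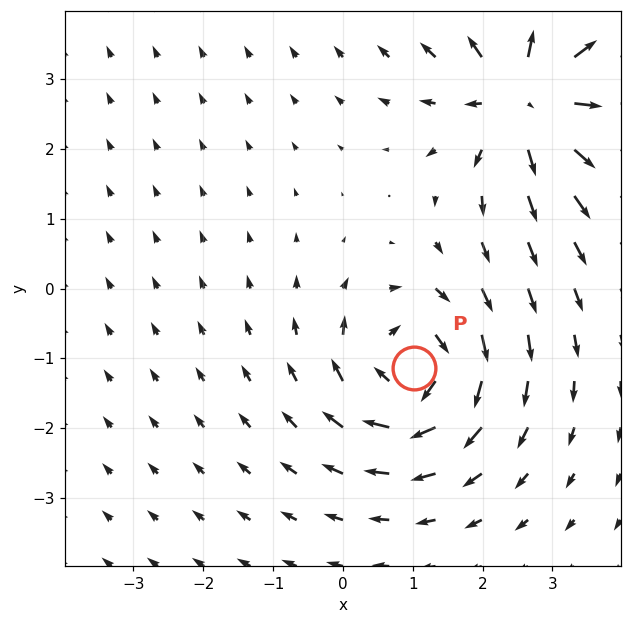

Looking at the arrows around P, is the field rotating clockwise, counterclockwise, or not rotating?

Near P at (1.0, -1.1) the arrows circulate clockwise. The curl (z-component) there is about -6; negative curl means clockwise rotation.

clockwise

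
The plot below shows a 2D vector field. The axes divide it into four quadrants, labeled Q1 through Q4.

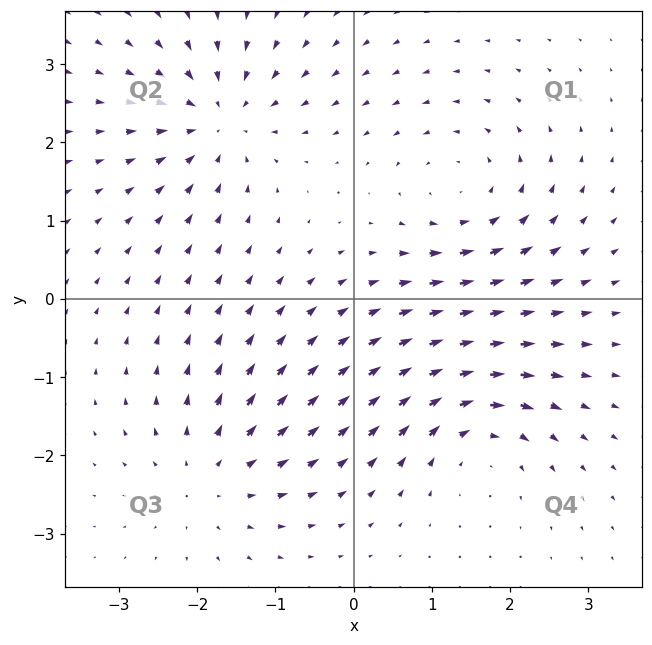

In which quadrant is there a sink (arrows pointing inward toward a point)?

The sink sits at approximately (-1.7, 2.3), which lies in quadrant Q2. The divergence there is about -6, negative as expected for a sink.

Q2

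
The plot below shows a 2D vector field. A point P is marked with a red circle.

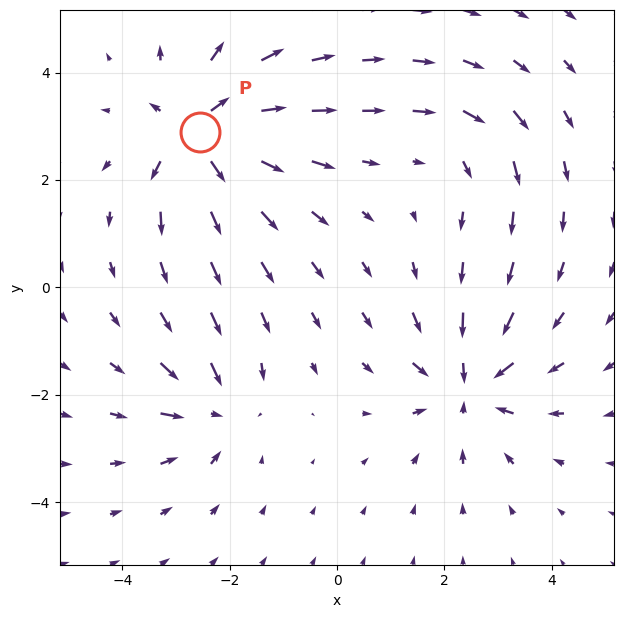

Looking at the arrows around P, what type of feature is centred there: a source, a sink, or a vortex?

source

At P (-2.6, 2.9) the arrows spread outward. Divergence about +6, curl ≈0 — positive divergence with near-zero curl is a source.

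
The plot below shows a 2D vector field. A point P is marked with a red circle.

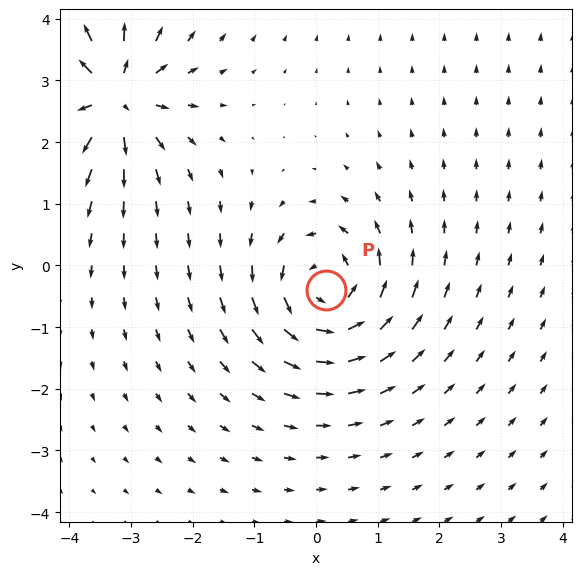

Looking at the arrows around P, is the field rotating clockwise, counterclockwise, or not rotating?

Near P at (0.2, -0.4) the arrows circulate counterclockwise. The curl (z-component) there is about +4; positive curl means counterclockwise rotation.

counterclockwise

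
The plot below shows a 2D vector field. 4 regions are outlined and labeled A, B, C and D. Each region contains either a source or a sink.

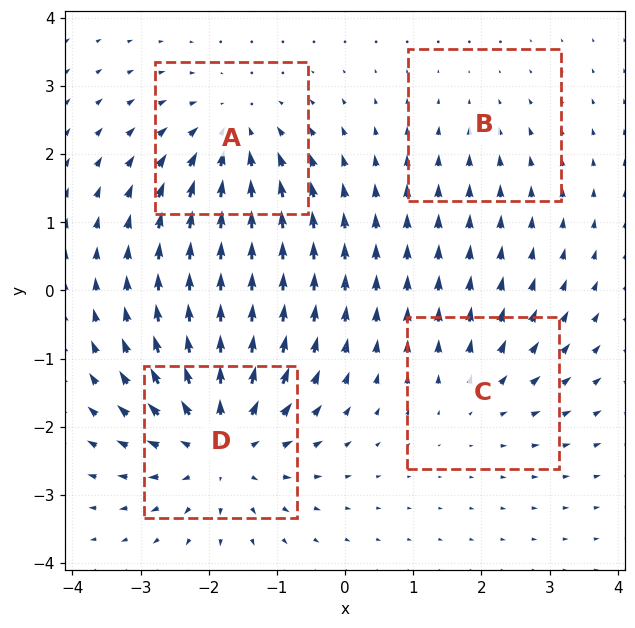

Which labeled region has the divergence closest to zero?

B

Divergence at each region's feature centre — A: about -5, B: about -2, C: about +3, D: about +6. Region B is closest to zero.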